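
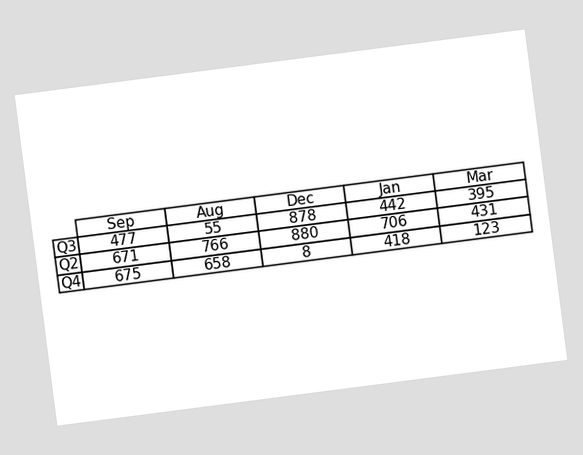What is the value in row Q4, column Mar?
The chart is tilted about 7° counter-clockwise. The (Q4, Mar) cell reads 123.

123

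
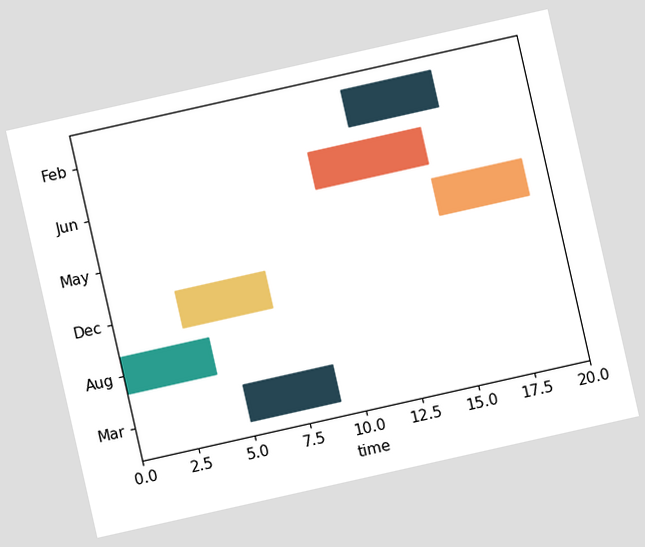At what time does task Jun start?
10

The chart is tilted about 13° counter-clockwise. The Jun bar begins at t=10.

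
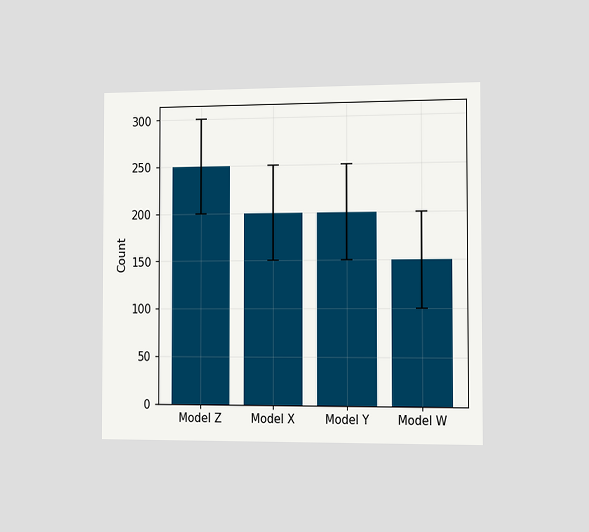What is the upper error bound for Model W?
The chart is viewed slightly from the right. The Model W bar's upper whisker reaches 200.

200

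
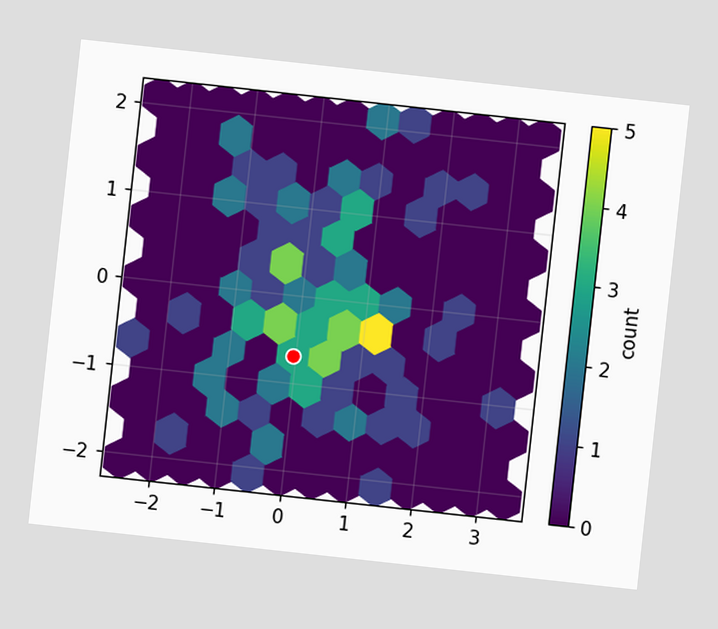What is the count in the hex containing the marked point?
The chart is tilted about 6° clockwise. The marked hex reads 3 on the colorbar.

3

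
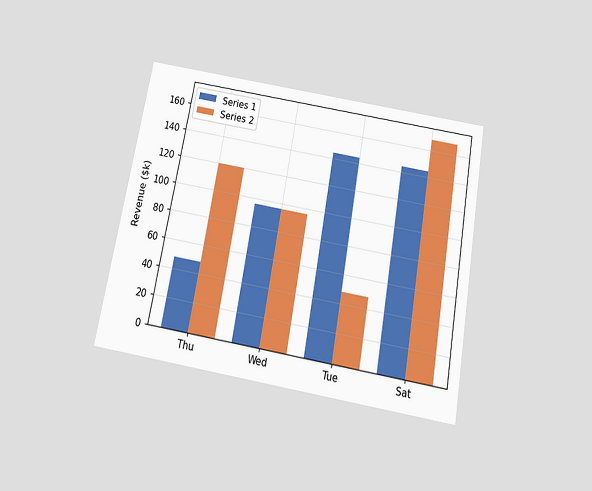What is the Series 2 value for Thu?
The chart is tilted about 10° clockwise and viewed slightly from below. The Series 2 bar at Thu reaches $120k on the y-axis.

$120k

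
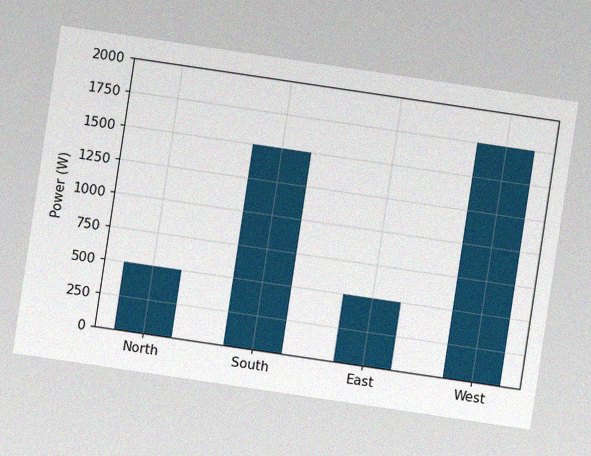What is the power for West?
The chart is tilted about 8° clockwise, with some photo noise. Reading along the chart's y-axis, the West bar reaches 1750W.

1750W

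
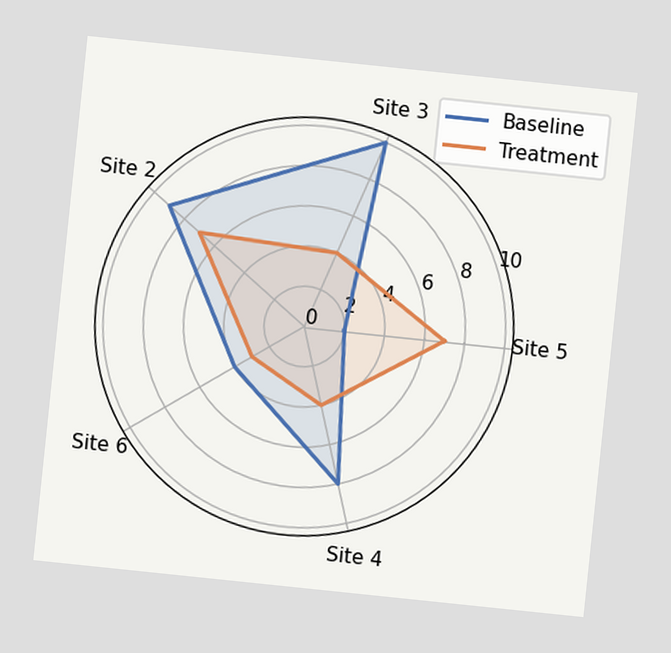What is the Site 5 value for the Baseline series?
The chart is tilted about 6° clockwise. On the Site 5 axis, Baseline reaches 2.

2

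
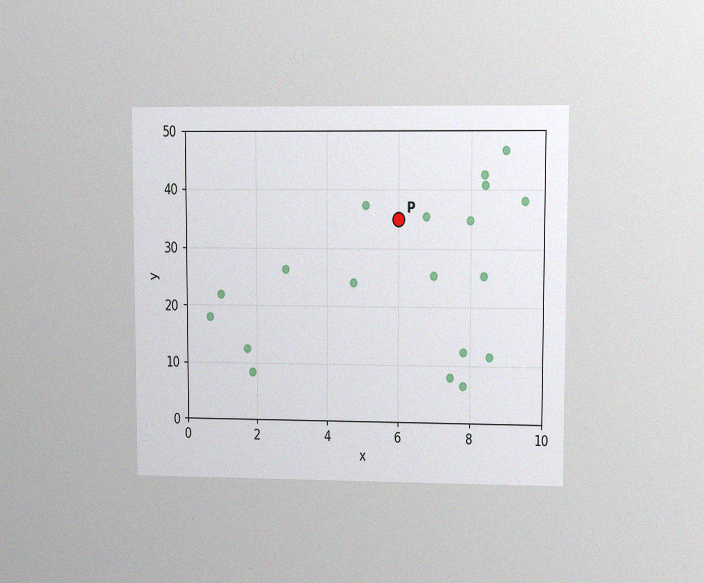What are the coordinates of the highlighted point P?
(6, 35)

The chart is viewed at a slight angle, with some photo noise. Following the gridlines from P to each axis, P sits at (6, 35).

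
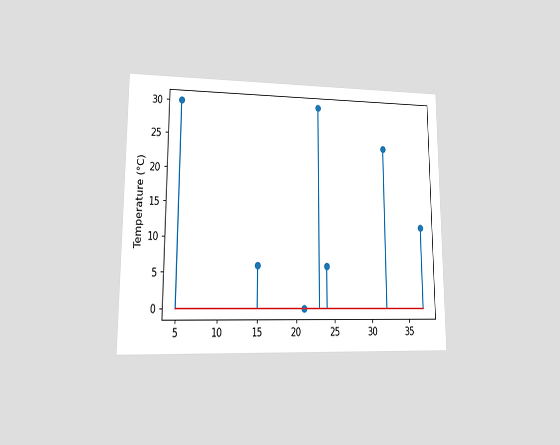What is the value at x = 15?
6°C

The chart is viewed at a slight angle. The stem at x=15 reaches 6°C.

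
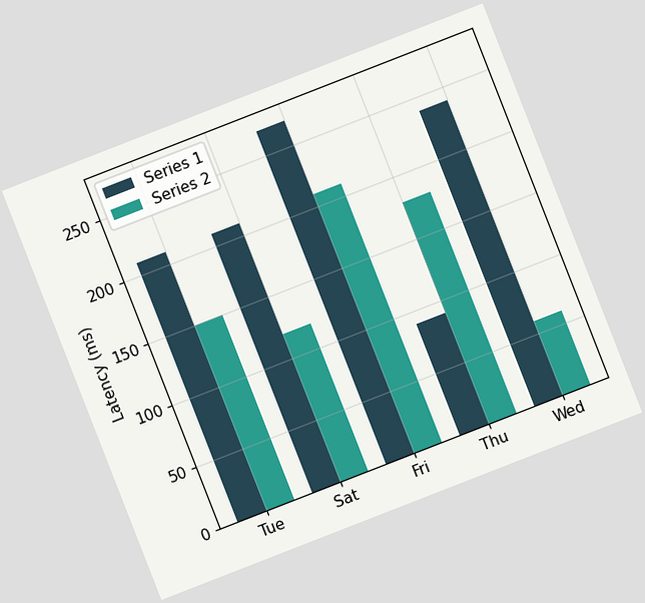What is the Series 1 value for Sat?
210ms

The chart is tilted about 21° counter-clockwise. The Series 1 bar at Sat reaches 210ms on the y-axis.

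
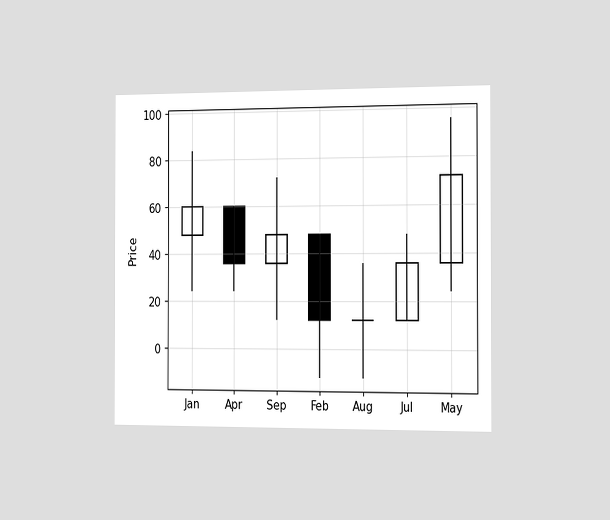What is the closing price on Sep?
The chart is viewed slightly from the right. The Sep candle closes at 48.

48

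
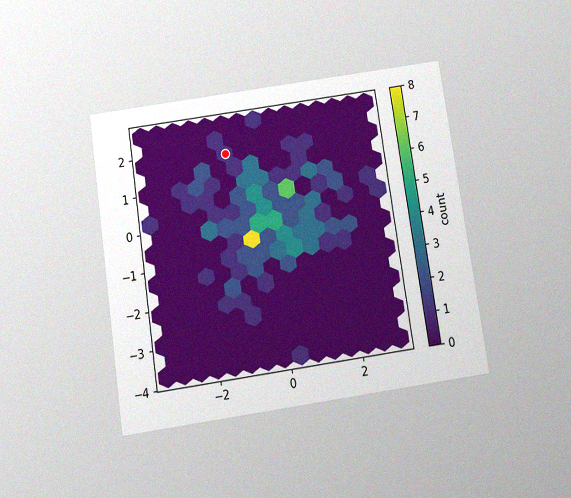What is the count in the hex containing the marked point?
1

The chart is tilted about 8° counter-clockwise and viewed slightly from below, with some photo noise. The marked hex reads 1 on the colorbar.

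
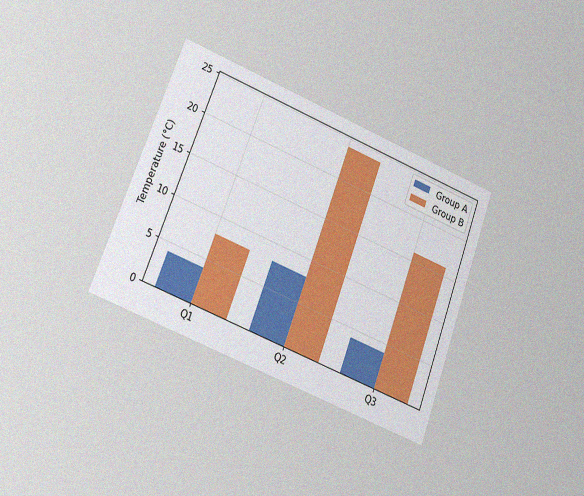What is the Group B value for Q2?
The chart is tilted about 21° clockwise and viewed at a slight angle, with some photo noise. The Group B bar at Q2 reaches 24°C on the y-axis.

24°C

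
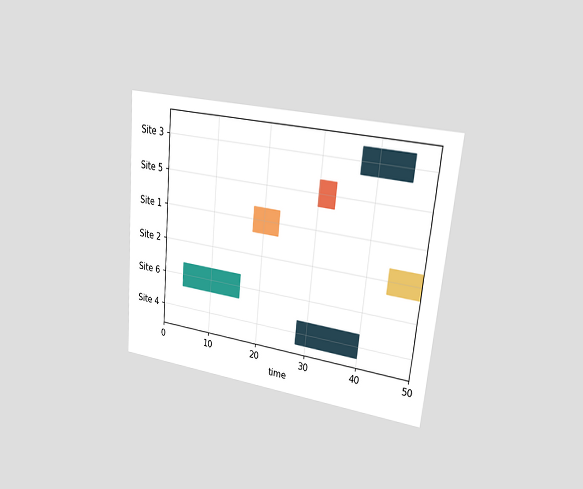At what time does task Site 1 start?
The chart is tilted about 5° clockwise and viewed slightly from the right. The Site 1 bar begins at t=18.

18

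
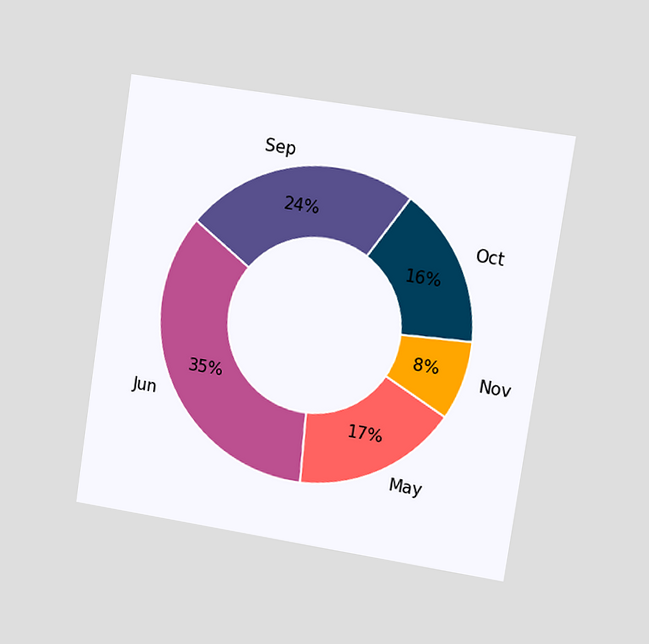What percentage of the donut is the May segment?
17%

The chart is tilted about 8° clockwise and viewed slightly from the right. The May segment takes up 17% of the ring.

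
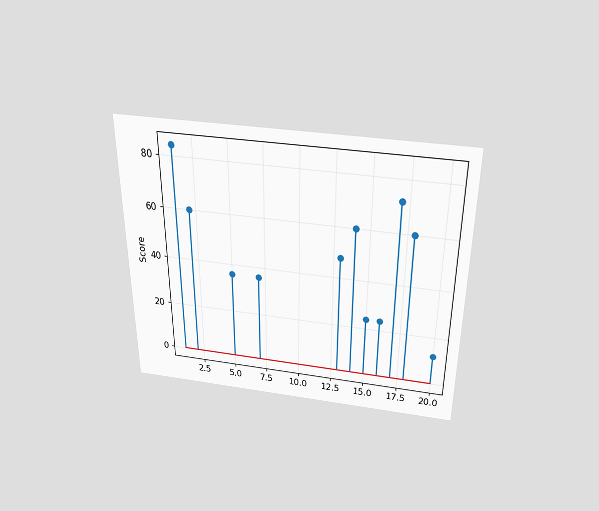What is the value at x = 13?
The chart is viewed slightly from above. The stem at x=13 reaches 48.

48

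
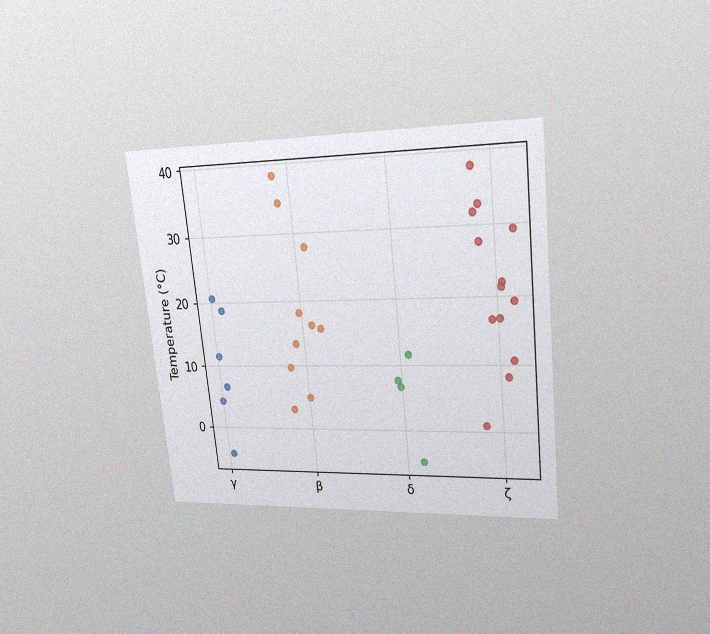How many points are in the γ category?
6

The chart is tilted about 6° counter-clockwise and viewed at a slight angle, with some photo noise. Counting the markers in the γ column gives 6.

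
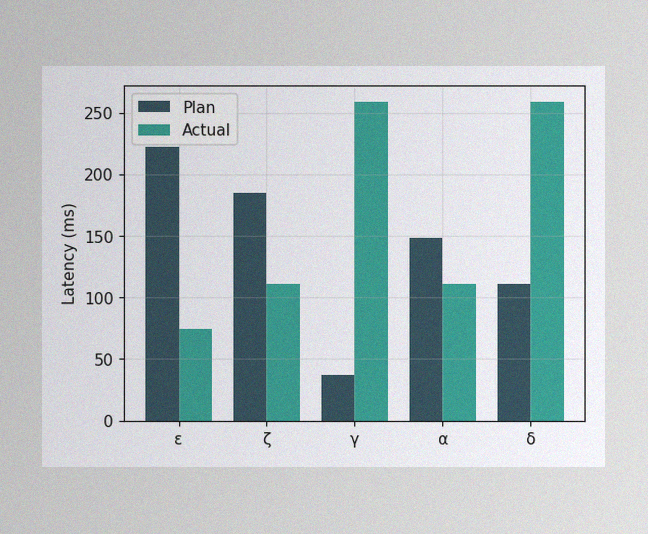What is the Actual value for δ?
The image has some photo noise and uneven lighting. The Actual bar at δ reaches 259ms on the y-axis.

259ms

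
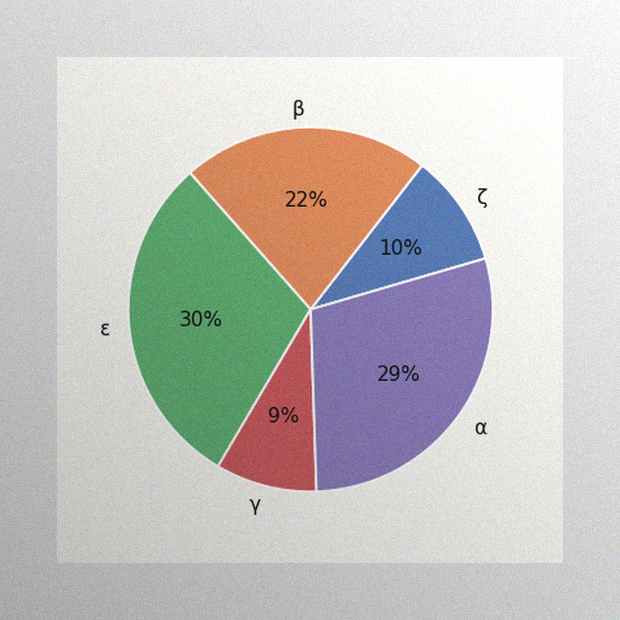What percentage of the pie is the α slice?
The image has some photo noise and uneven lighting. The α slice takes up 29% of the pie.

29%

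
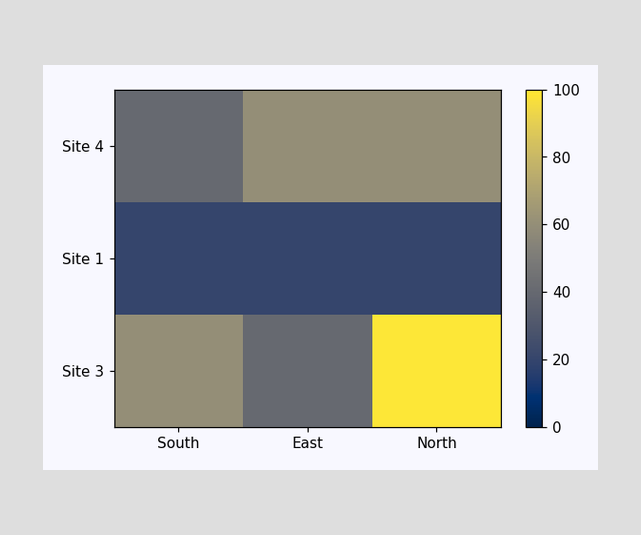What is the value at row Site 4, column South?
40

Matching cell (Site 4, South) against the colorbar gives 40.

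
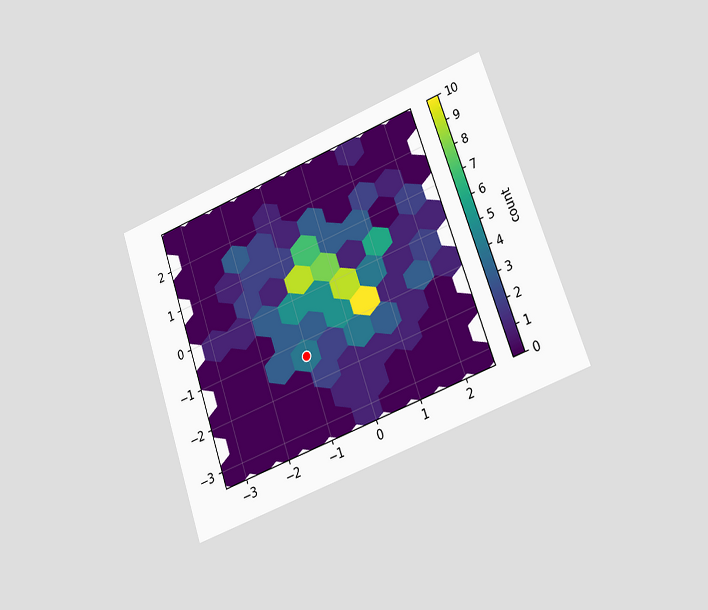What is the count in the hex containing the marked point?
The chart is tilted about 19° counter-clockwise and viewed slightly from the right. The marked hex reads 4 on the colorbar.

4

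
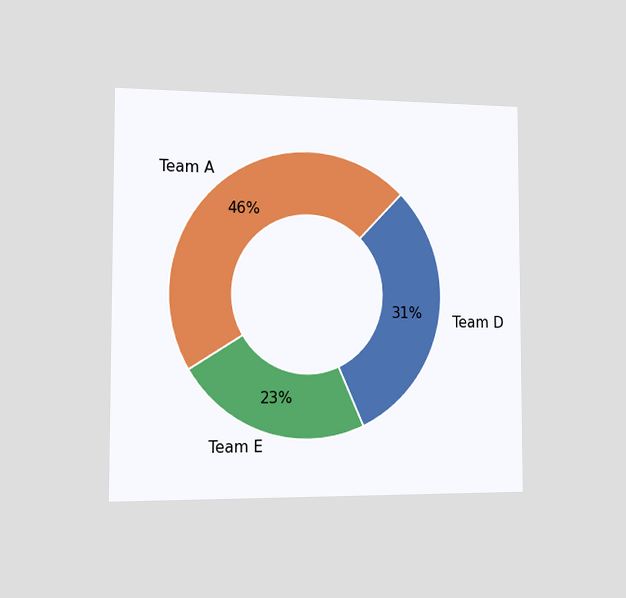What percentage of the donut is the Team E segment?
The chart is viewed slightly from the left. The Team E segment takes up 23% of the ring.

23%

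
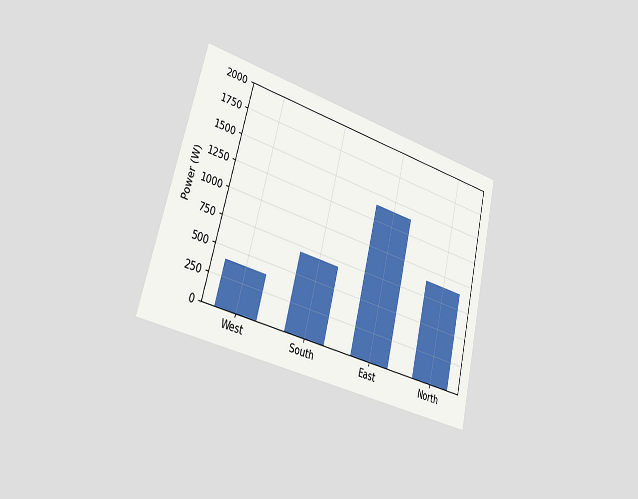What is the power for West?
400W

The chart is tilted about 14° clockwise and viewed slightly from the left. Reading along the chart's y-axis, the West bar reaches 400W.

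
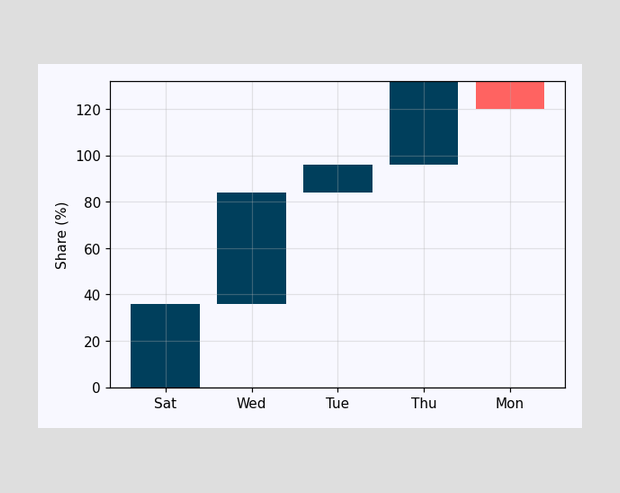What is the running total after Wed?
84%

After Wed the running total reaches 84%.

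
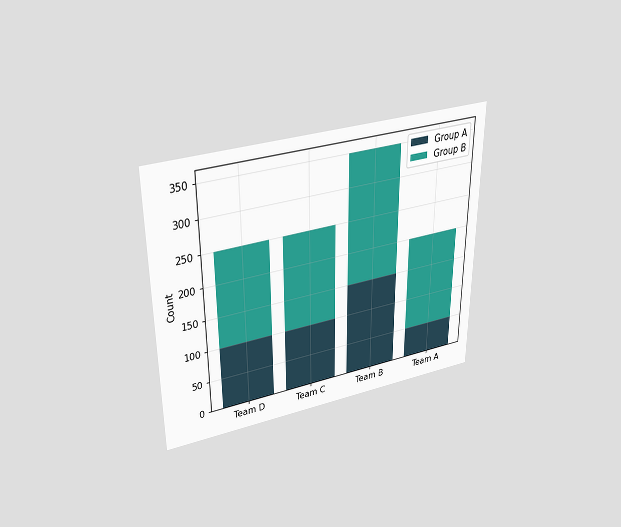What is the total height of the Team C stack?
250

The chart is viewed slightly from above. The Team C stack's top reaches 250 on the y-axis.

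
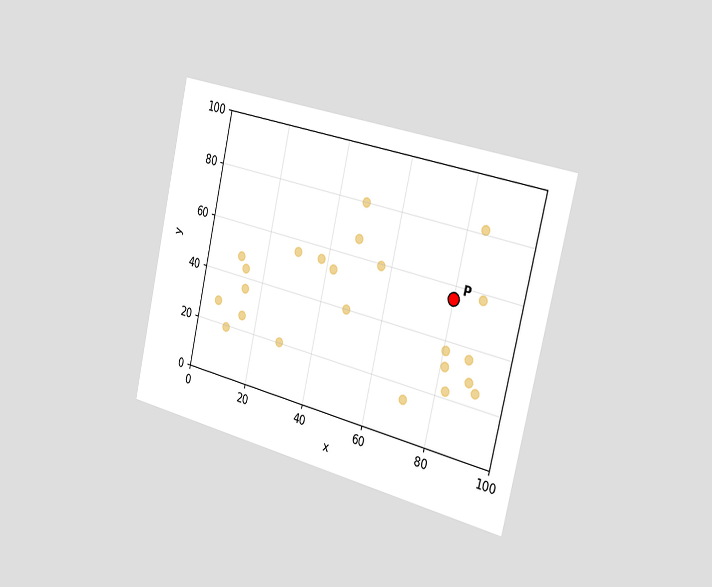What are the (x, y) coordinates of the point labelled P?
The chart is tilted about 13° clockwise and viewed slightly from the right. Following the gridlines from P to each axis, P sits at (80, 55).

(80, 55)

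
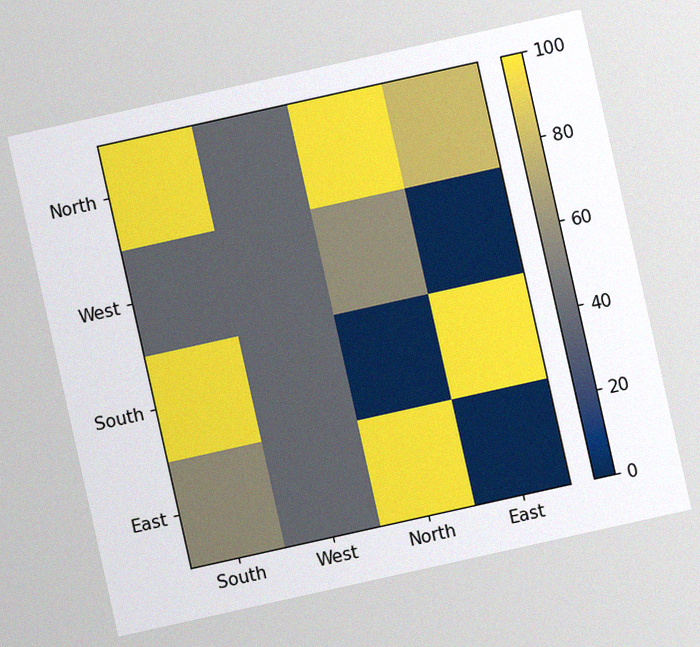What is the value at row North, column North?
The chart is tilted about 13° counter-clockwise, with some photo noise. Matching cell (North, North) against the colorbar gives 100.

100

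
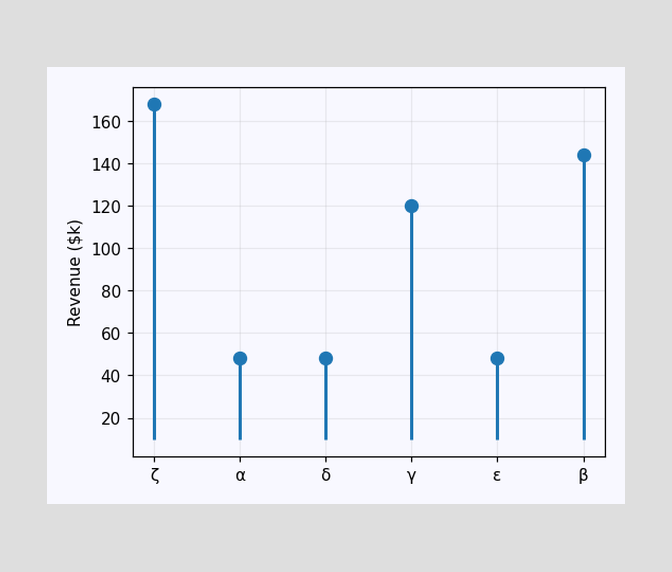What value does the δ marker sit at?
$48k

The δ marker sits at $48k.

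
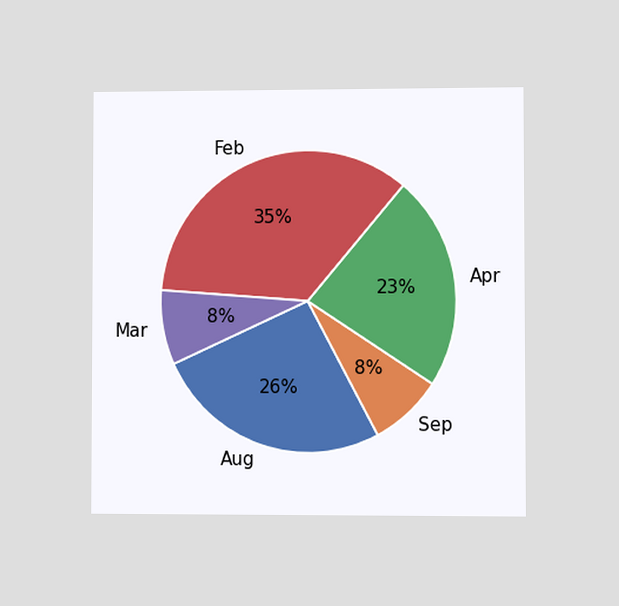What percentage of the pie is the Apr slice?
The chart is viewed at a slight angle. The Apr slice takes up 23% of the pie.

23%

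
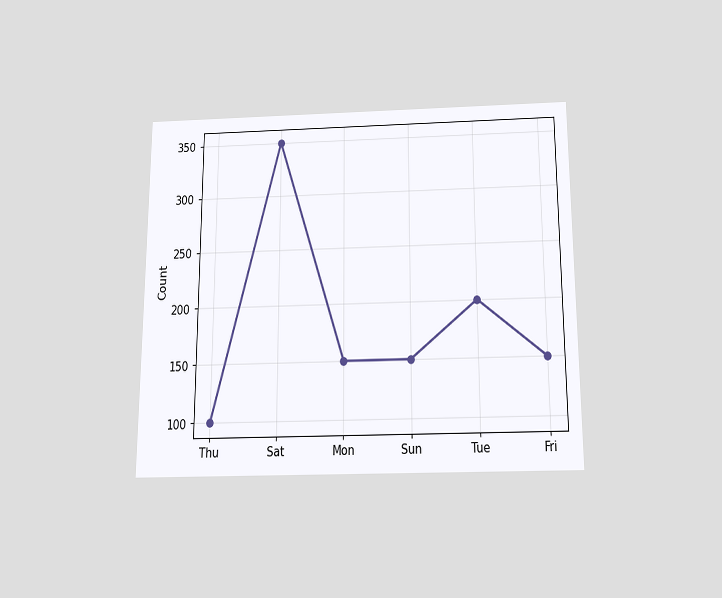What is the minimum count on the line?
100

The chart is viewed slightly from below. The lowest point is at Thu, and reading across to the y-axis gives 100.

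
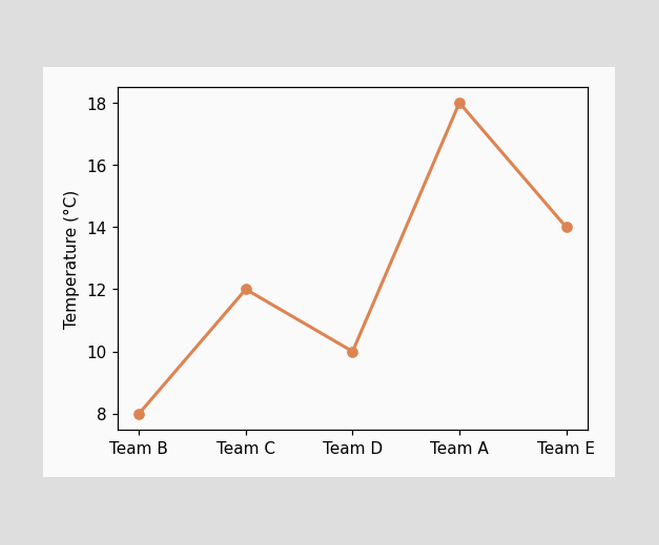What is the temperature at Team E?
14°C

At Team E, the line is at 14°C.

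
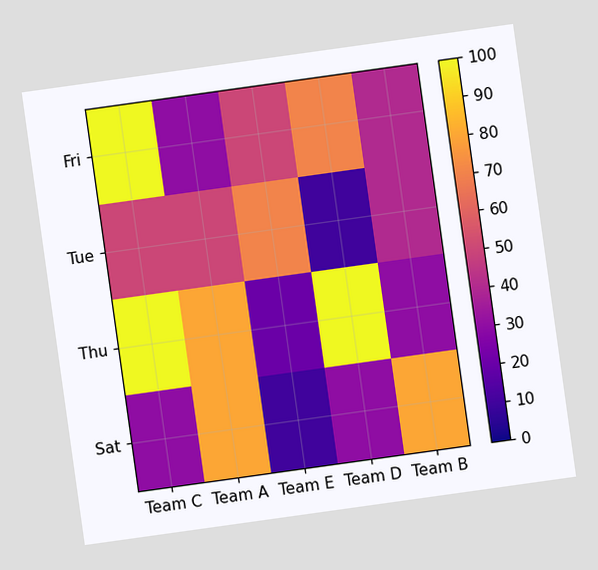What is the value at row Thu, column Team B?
30

The chart is tilted about 8° counter-clockwise. Matching cell (Thu, Team B) against the colorbar gives 30.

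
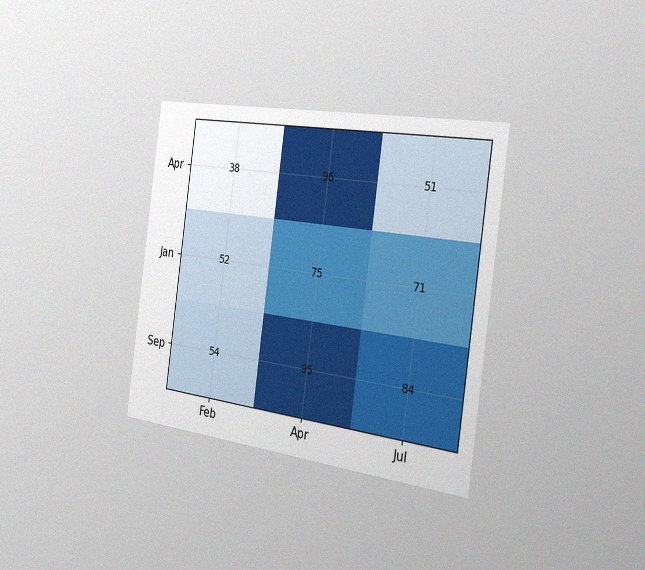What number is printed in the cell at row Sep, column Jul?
84

The chart is tilted about 8° clockwise and viewed slightly from the right, with some photo noise. The (Sep, Jul) cell reads 84.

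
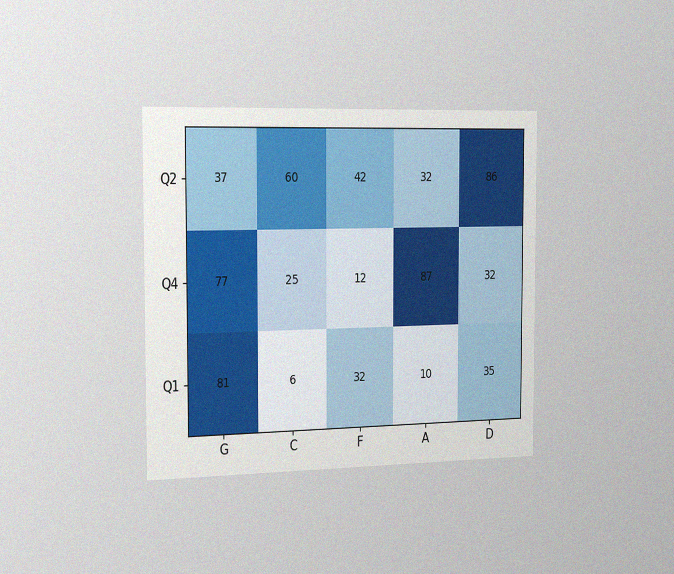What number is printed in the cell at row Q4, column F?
The chart is viewed slightly from the left, with some photo noise. The (Q4, F) cell reads 12.

12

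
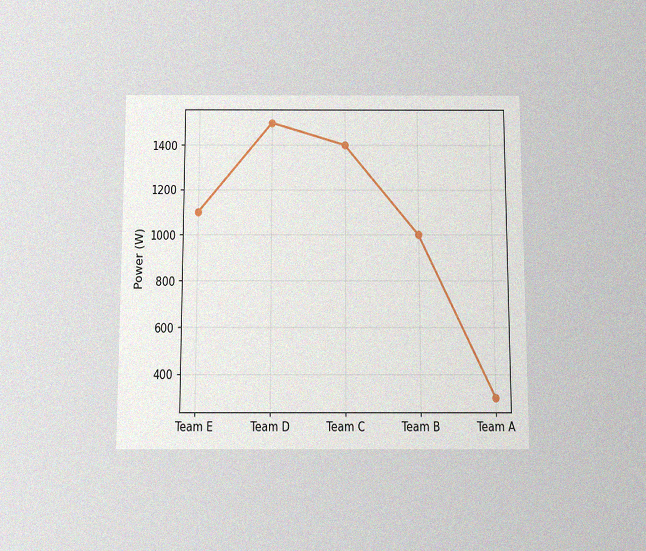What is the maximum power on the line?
1500W

The chart is viewed slightly from below, with some photo noise. The highest point is at Team D, and reading across to the y-axis gives 1500W.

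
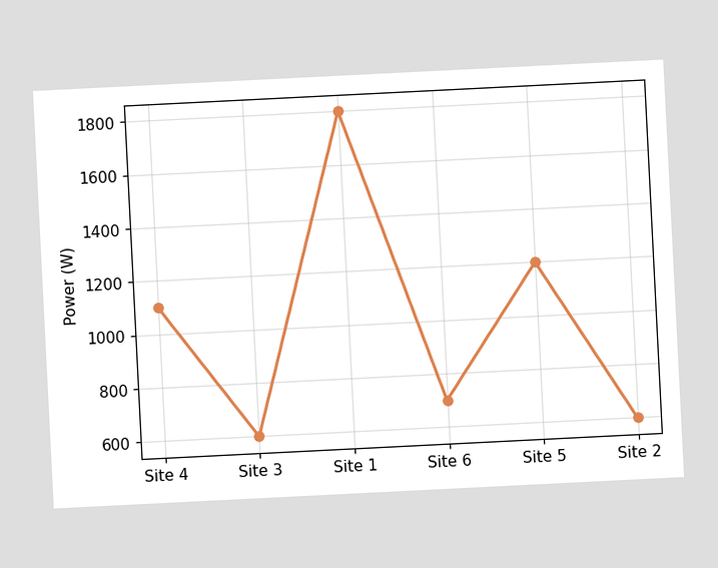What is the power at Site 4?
1100W

The chart is tilted about 3° counter-clockwise. At Site 4, the line is at 1100W.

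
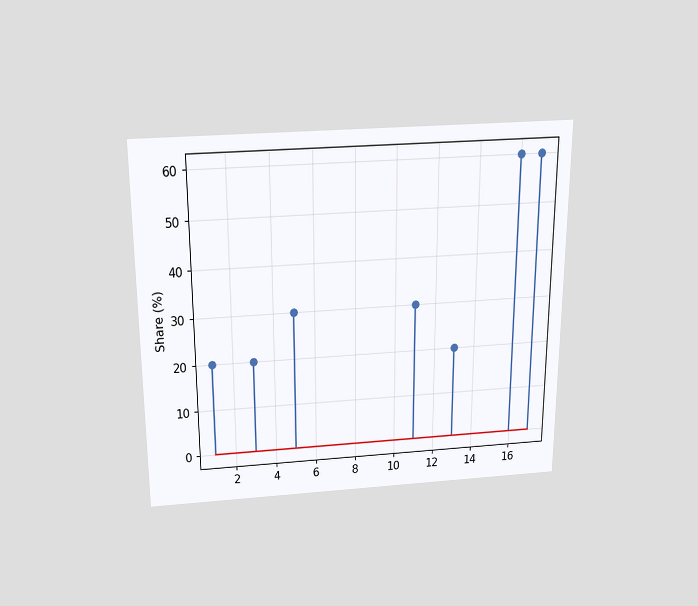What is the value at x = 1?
The chart is viewed slightly from above. The stem at x=1 reaches 20%.

20%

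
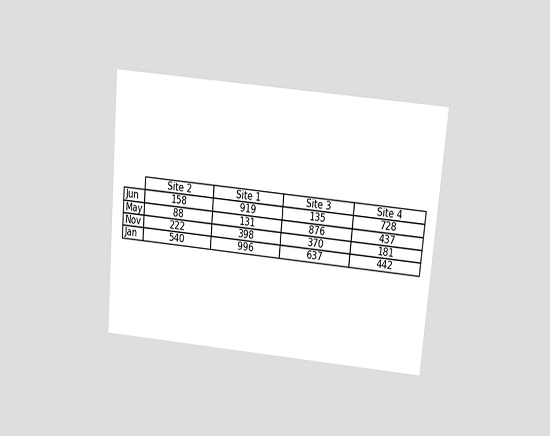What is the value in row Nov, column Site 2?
222

The chart is tilted about 5° clockwise and viewed slightly from above. The (Nov, Site 2) cell reads 222.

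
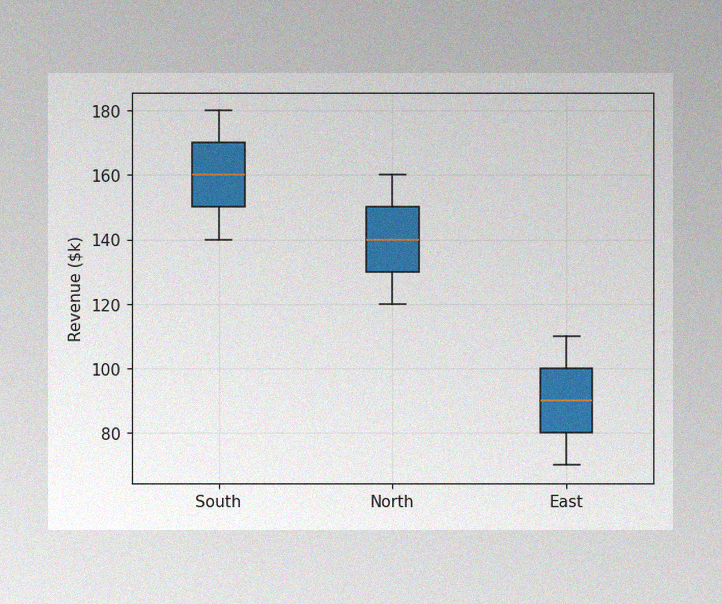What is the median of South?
The image has some photo noise and uneven lighting. The median line in the South box sits at $160k.

$160k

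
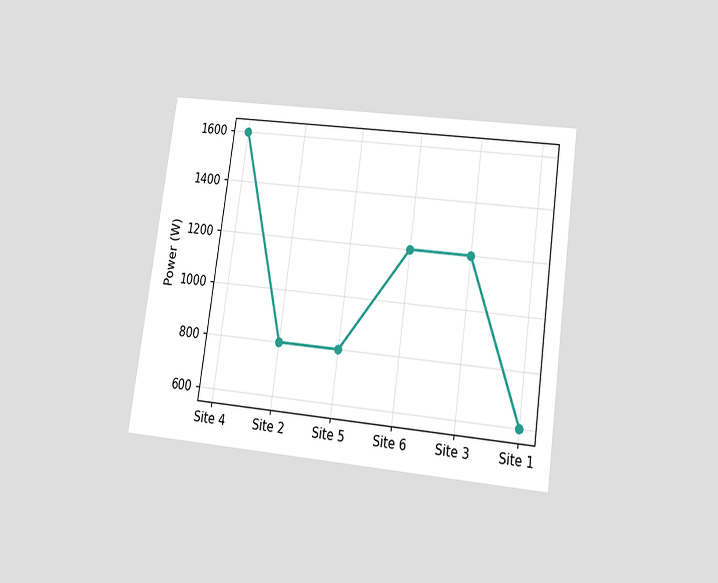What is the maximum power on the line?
The chart is tilted about 8° clockwise and viewed slightly from below. The highest point is at Site 4, and reading across to the y-axis gives 1600W.

1600W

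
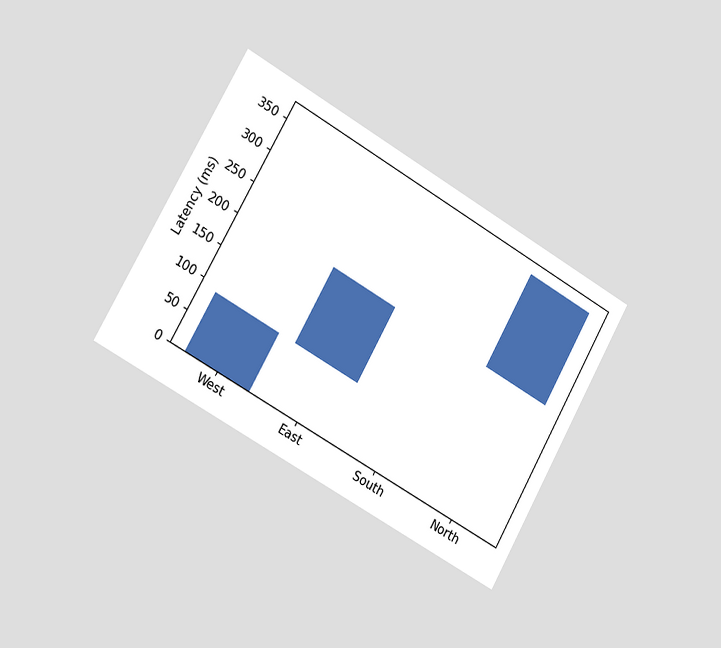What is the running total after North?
360ms

The chart is tilted about 30° clockwise and viewed slightly from the left. After North the running total reaches 360ms.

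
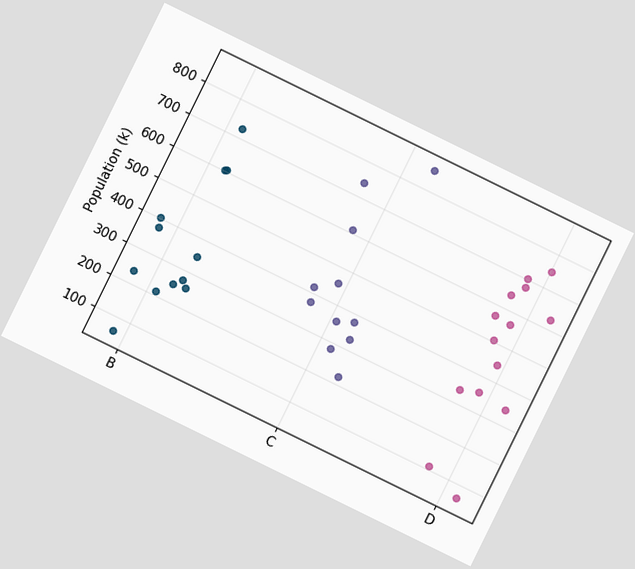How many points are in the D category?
The chart is tilted about 26° clockwise. Counting the markers in the D column gives 14.

14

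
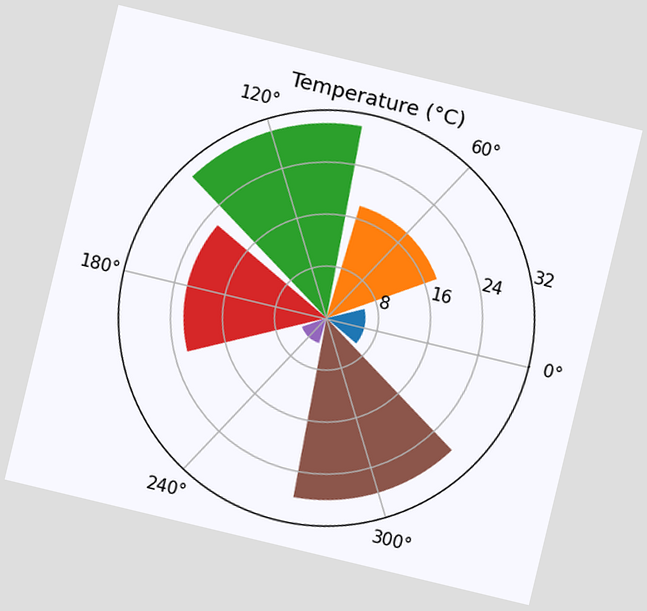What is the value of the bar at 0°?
6°C

The chart is tilted about 13° clockwise. The bar at 0° reaches 6°C on the radial axis.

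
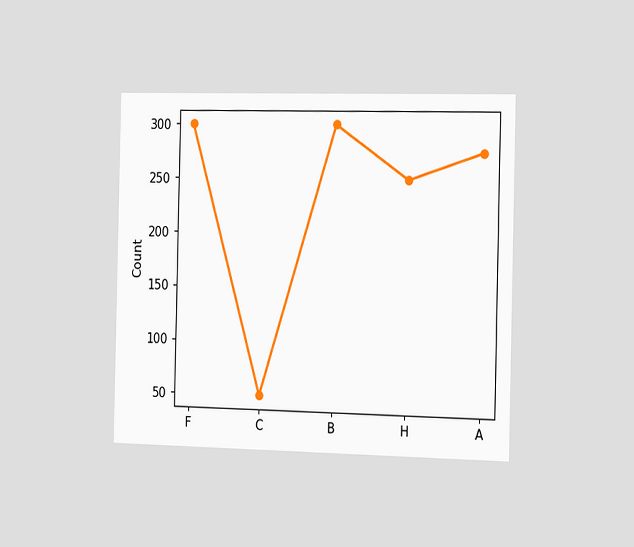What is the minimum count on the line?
The chart is viewed slightly from the right. The lowest point is at C, and reading across to the y-axis gives 50.

50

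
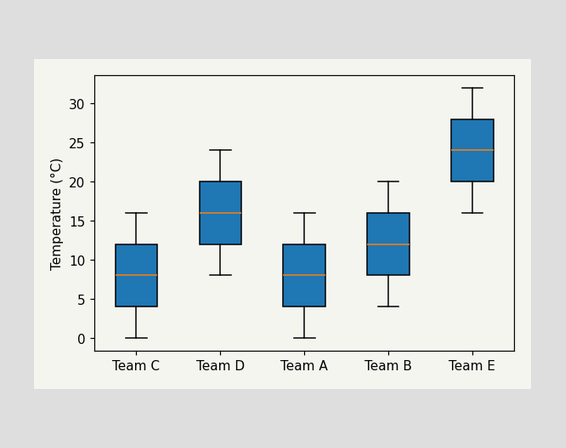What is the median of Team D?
The median line in the Team D box sits at 16°C.

16°C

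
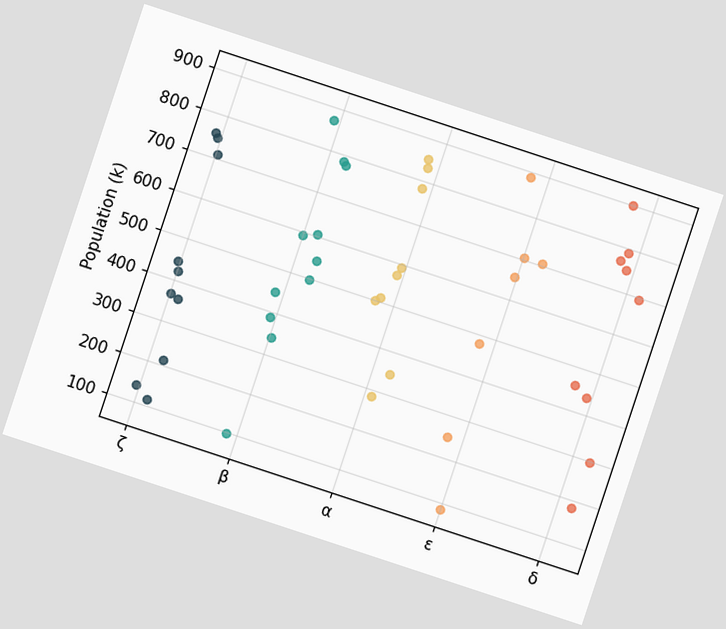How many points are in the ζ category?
The chart is tilted about 18° clockwise. Counting the markers in the ζ column gives 10.

10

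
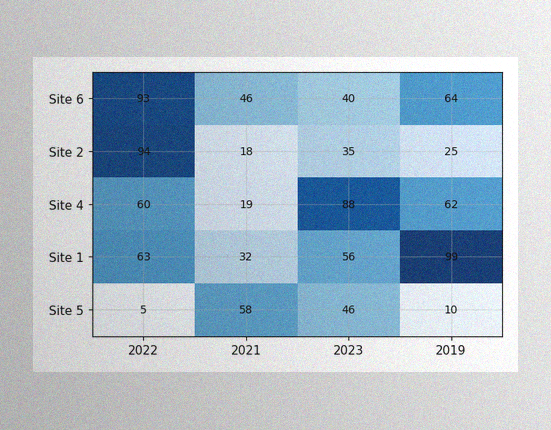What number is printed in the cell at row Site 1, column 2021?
32

The image has some photo noise and uneven lighting. The (Site 1, 2021) cell reads 32.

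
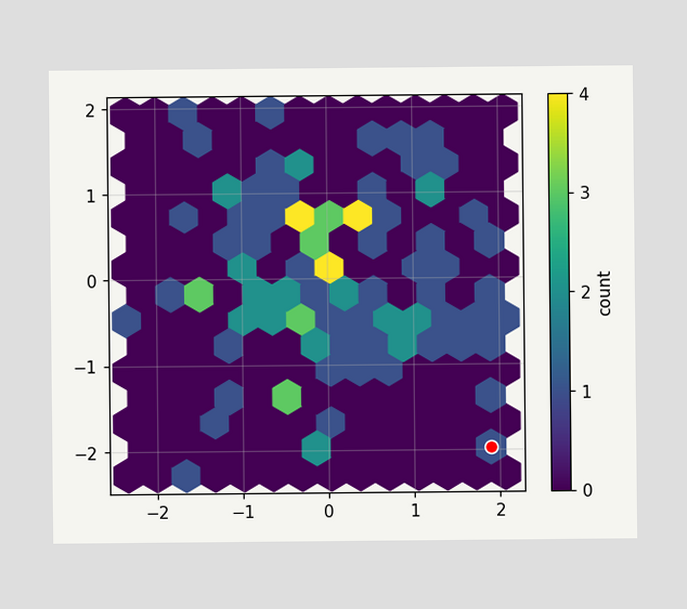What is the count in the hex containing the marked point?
1

The marked hex reads 1 on the colorbar.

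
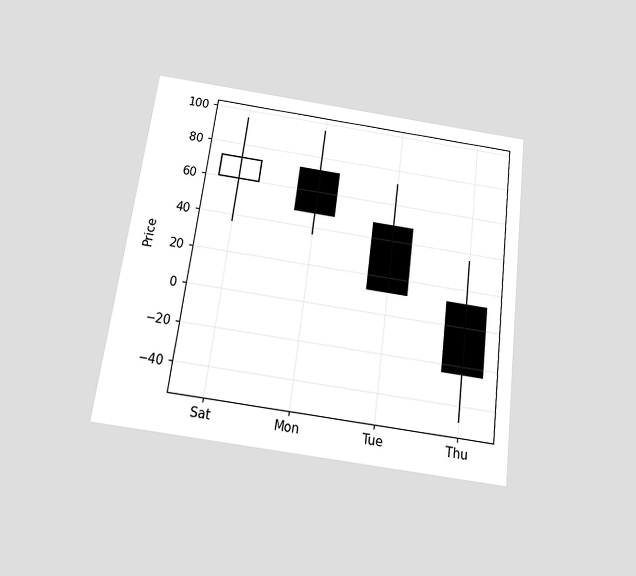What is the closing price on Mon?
48

The chart is tilted about 7° clockwise and viewed slightly from below. The Mon candle closes at 48.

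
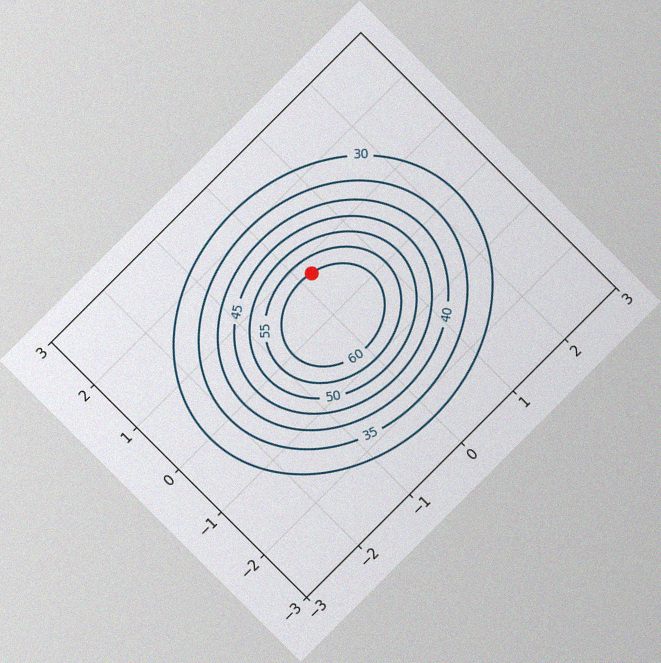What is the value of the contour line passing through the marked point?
60

The chart is tilted about 45° counter-clockwise, with some photo noise. The marked point sits on the contour labelled 60.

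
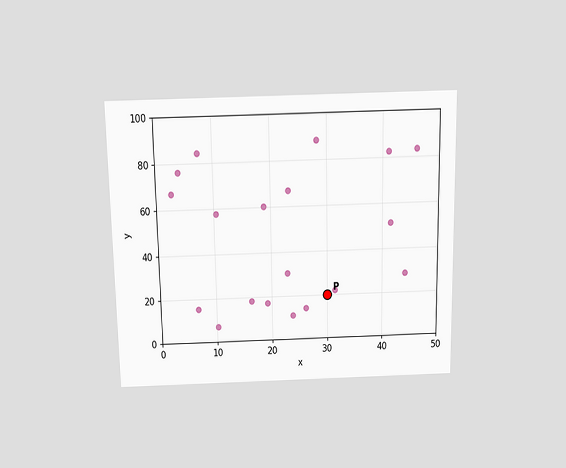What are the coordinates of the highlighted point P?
The chart is viewed slightly from above. Following the gridlines from P to each axis, P sits at (30, 20).

(30, 20)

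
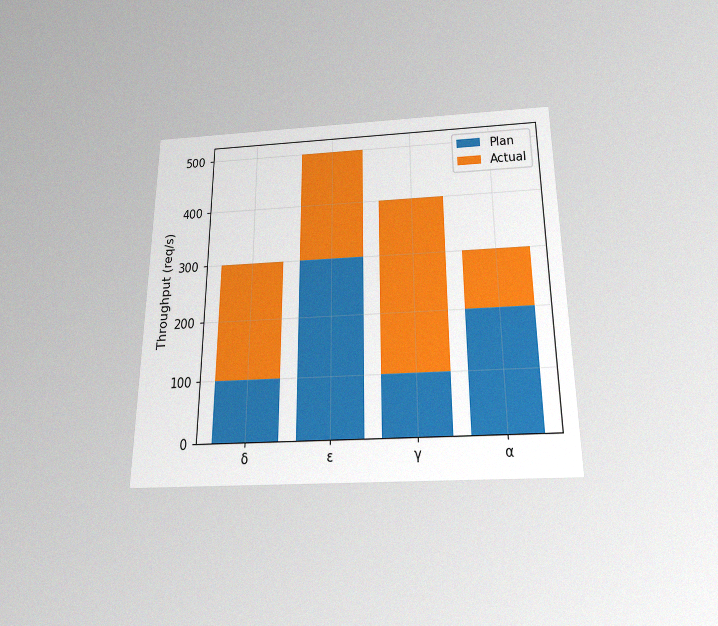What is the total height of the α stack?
300req/s

The chart is viewed slightly from below, with some photo noise. The α stack's top reaches 300req/s on the y-axis.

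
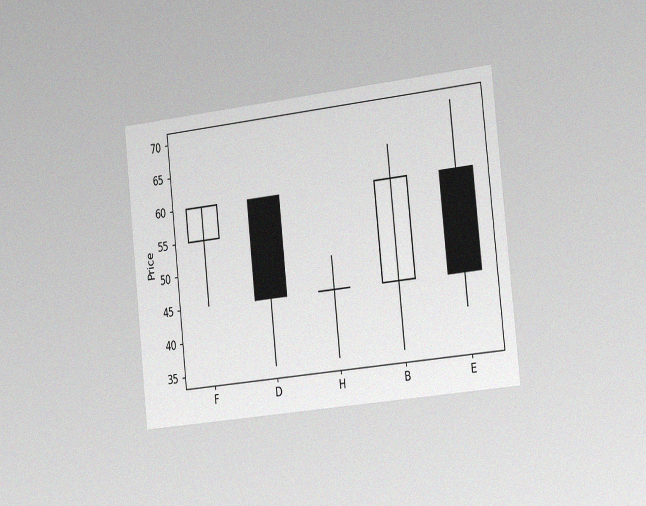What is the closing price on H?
The chart is tilted about 6° counter-clockwise and viewed slightly from the right, with some photo noise. The H candle closes at 45.

45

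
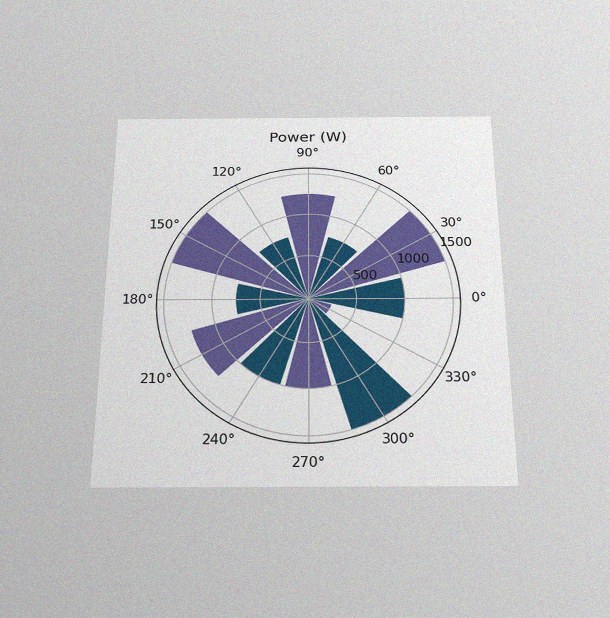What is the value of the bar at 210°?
1250W

The chart is viewed slightly from below, with some photo noise. The bar at 210° reaches 1250W on the radial axis.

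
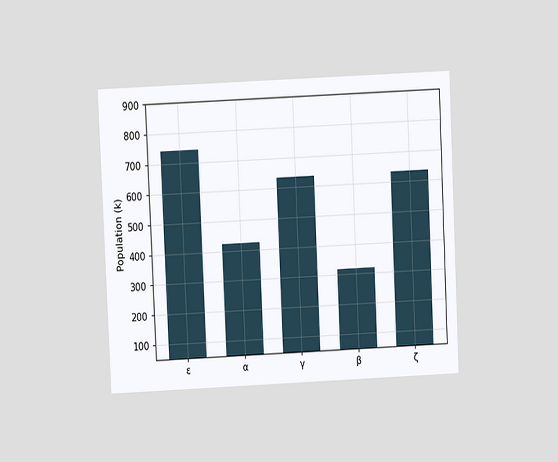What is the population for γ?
The chart is tilted about 3° counter-clockwise and viewed at a slight angle. Reading along the chart's y-axis, the γ bar reaches 636k.

636k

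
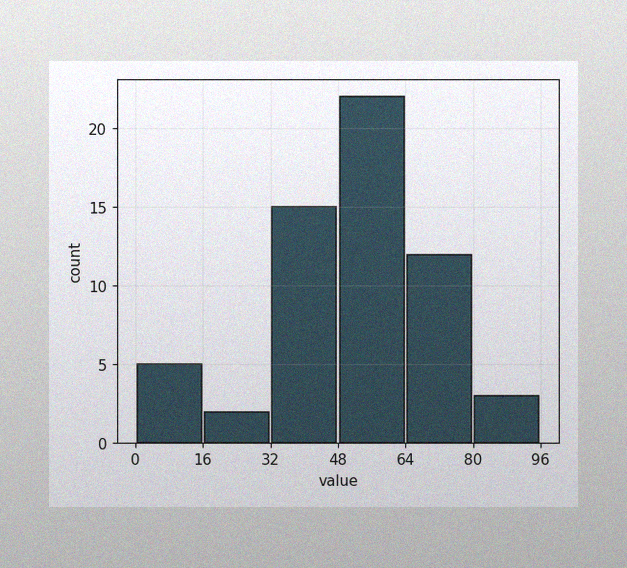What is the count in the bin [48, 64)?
22

The image has some photo noise and uneven lighting. The [48, 64) bin has height 22.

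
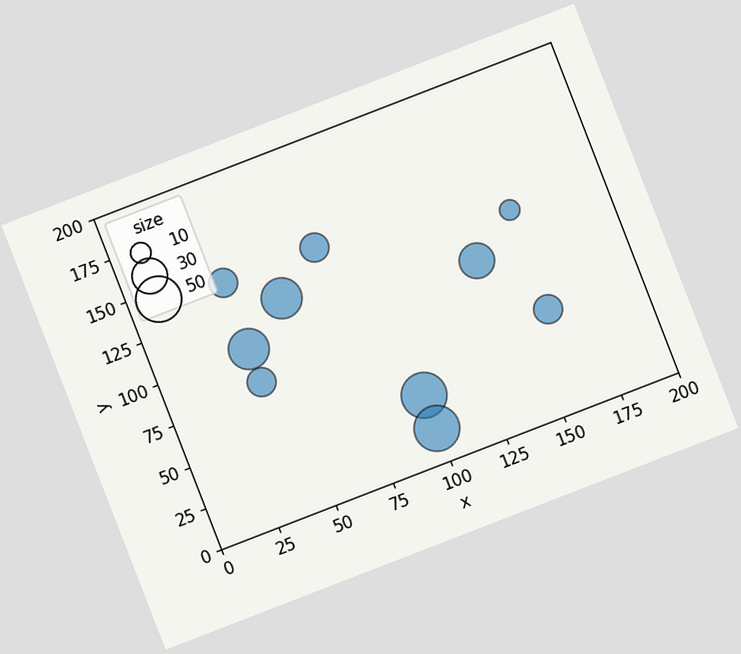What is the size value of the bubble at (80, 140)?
20

The chart is tilted about 21° counter-clockwise. Matching the bubble at (80, 140) against the size legend gives 20.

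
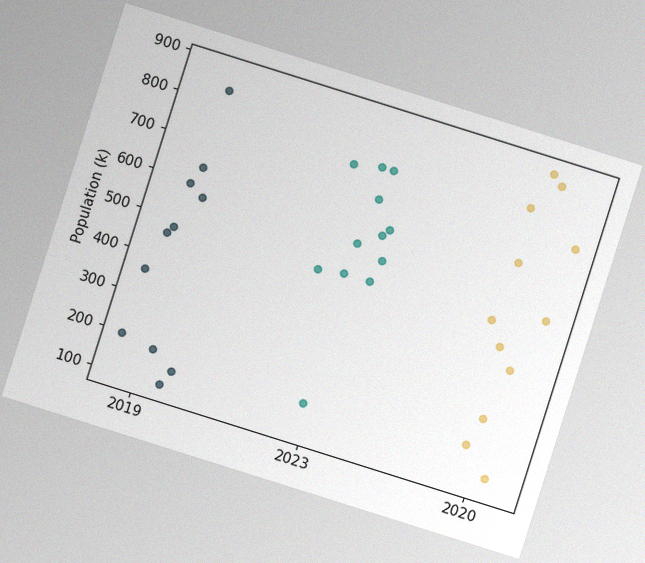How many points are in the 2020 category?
12

The chart is tilted about 17° clockwise, with some photo noise. Counting the markers in the 2020 column gives 12.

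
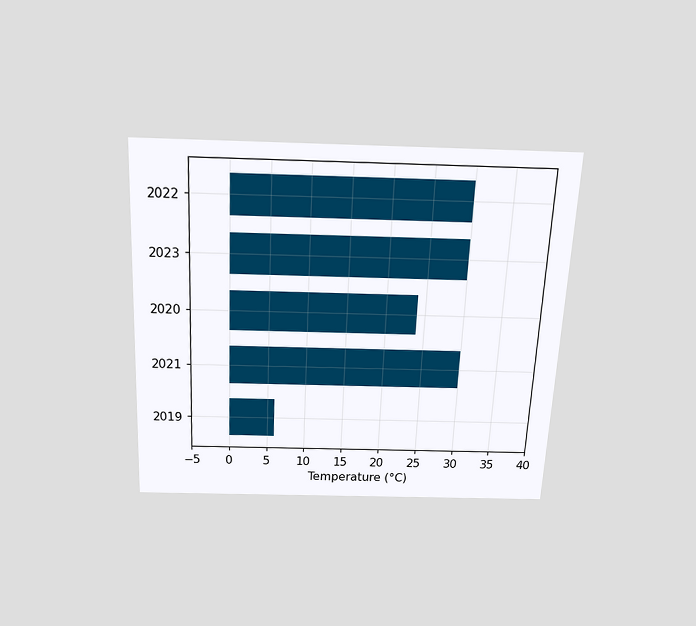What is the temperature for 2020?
24°C

The chart is tilted about 3° clockwise and viewed slightly from above. Reading along the chart's x-axis, the 2020 bar reaches 24°C.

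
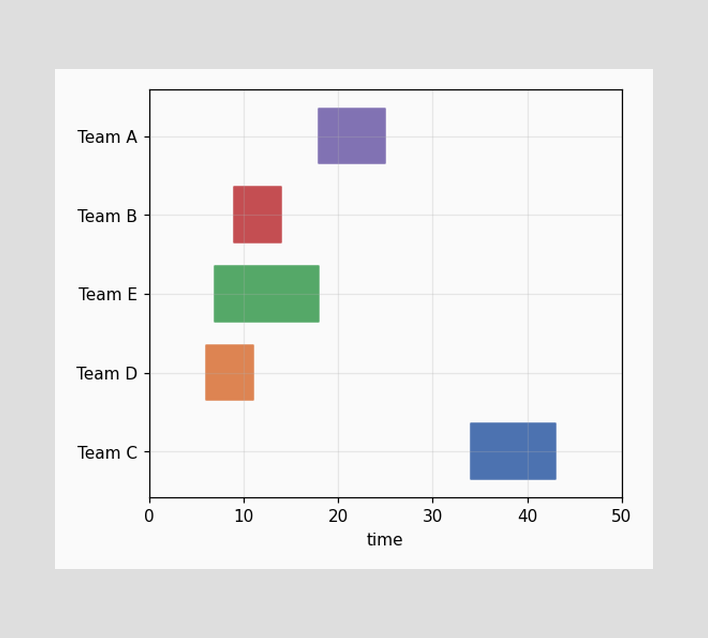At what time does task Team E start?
7

The Team E bar begins at t=7.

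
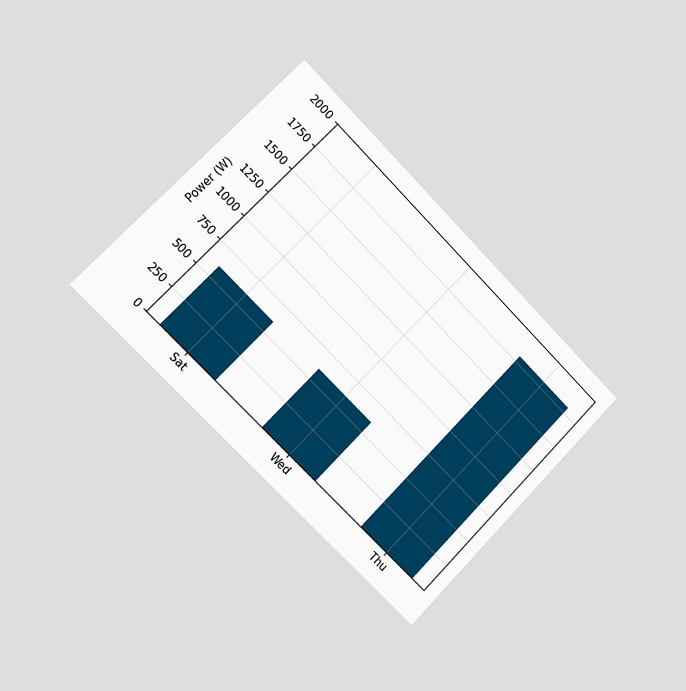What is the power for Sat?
600W

The chart is tilted about 45° clockwise and viewed slightly from the left. Reading along the chart's y-axis, the Sat bar reaches 600W.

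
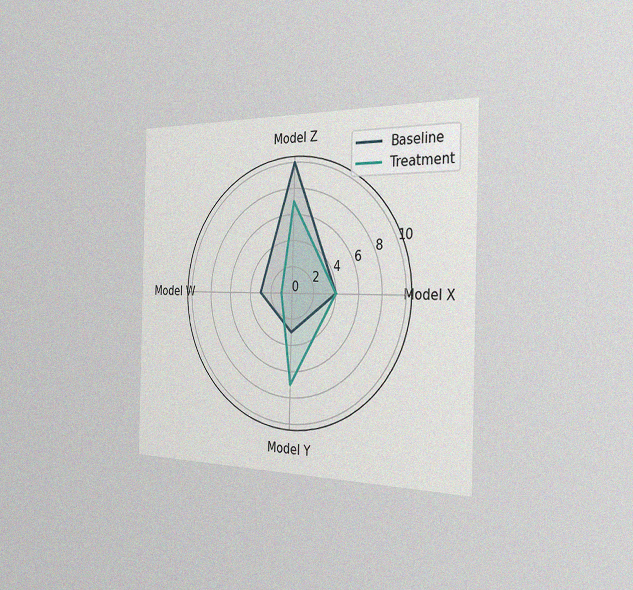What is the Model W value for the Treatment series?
1

The chart is viewed slightly from the right, with some photo noise. On the Model W axis, Treatment reaches 1.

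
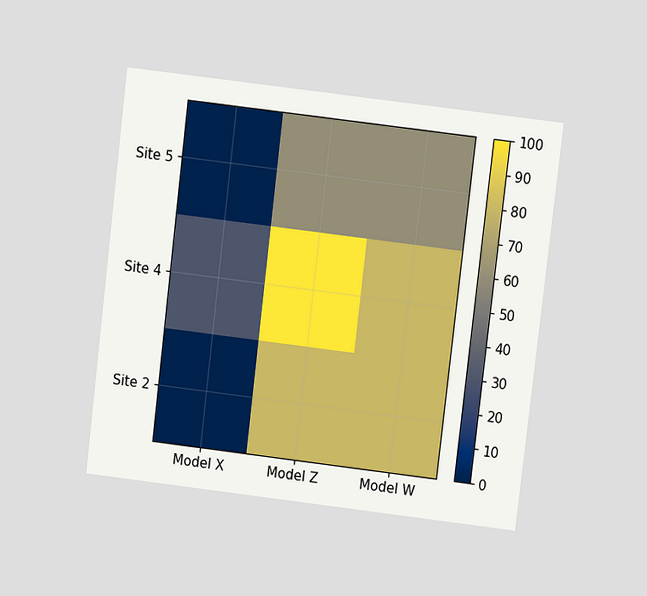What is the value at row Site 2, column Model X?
The chart is tilted about 7° clockwise and viewed at a slight angle. Matching cell (Site 2, Model X) against the colorbar gives 0.

0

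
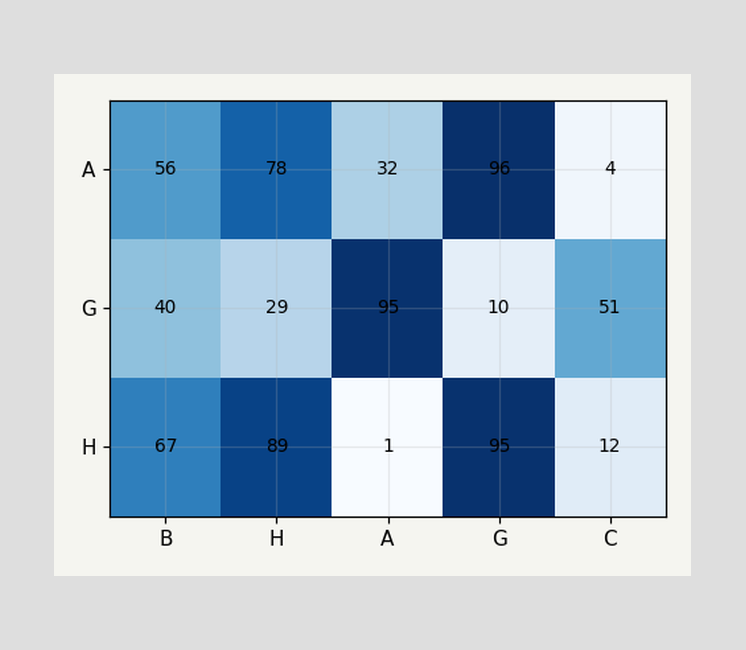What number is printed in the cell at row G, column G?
10

The (G, G) cell reads 10.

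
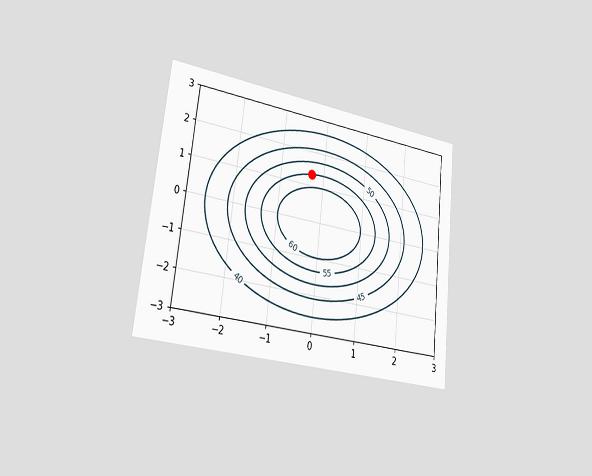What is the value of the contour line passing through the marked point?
The chart is tilted about 6° clockwise and viewed slightly from the left. The marked point sits on the contour labelled 55.

55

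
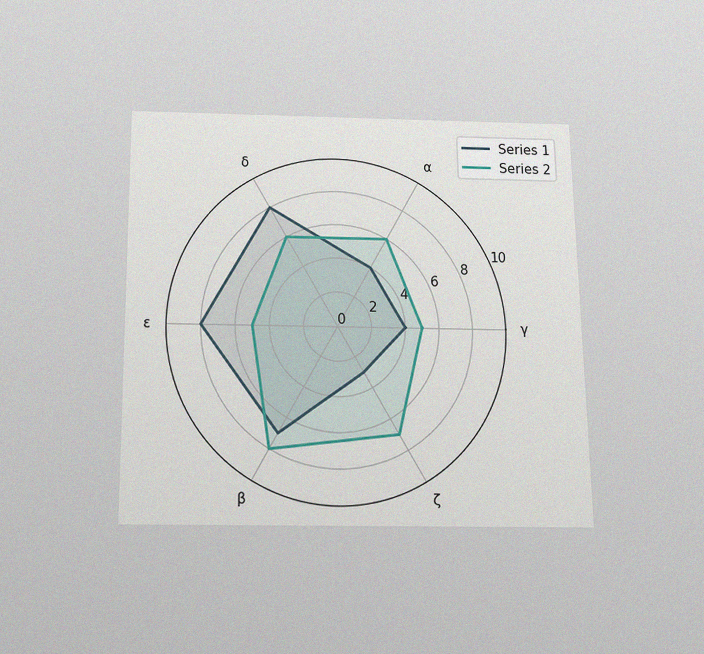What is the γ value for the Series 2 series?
The chart is viewed slightly from below, with some photo noise. On the γ axis, Series 2 reaches 5.

5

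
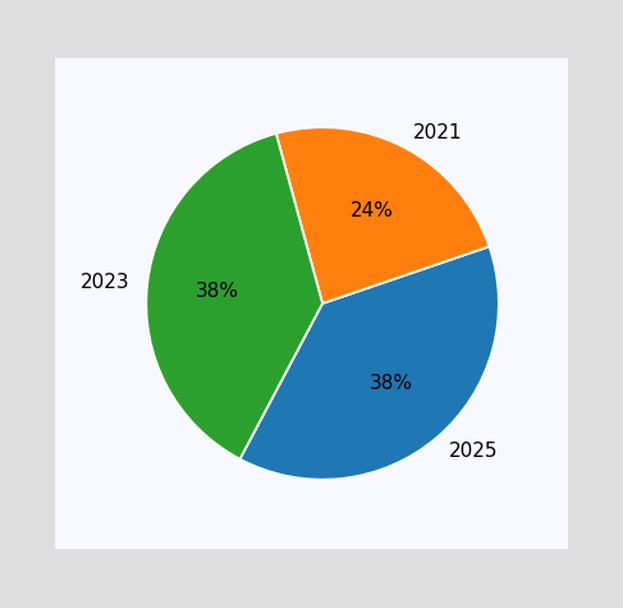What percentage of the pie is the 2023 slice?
The 2023 slice takes up 38% of the pie.

38%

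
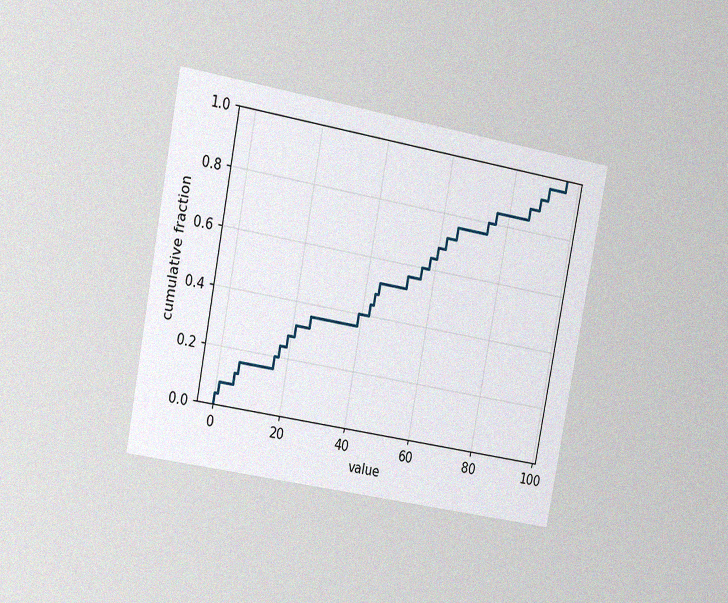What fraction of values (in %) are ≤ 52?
56%

The chart is tilted about 11° clockwise and viewed slightly from the left, with some photo noise. At x=52 the ECDF step is at 56%.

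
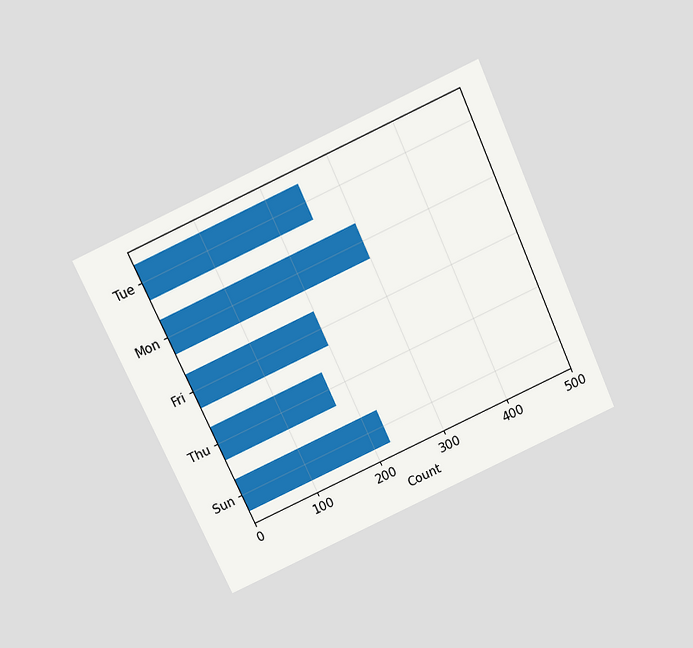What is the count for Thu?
The chart is tilted about 25° counter-clockwise and viewed slightly from above. Reading along the chart's x-axis, the Thu bar reaches 175.

175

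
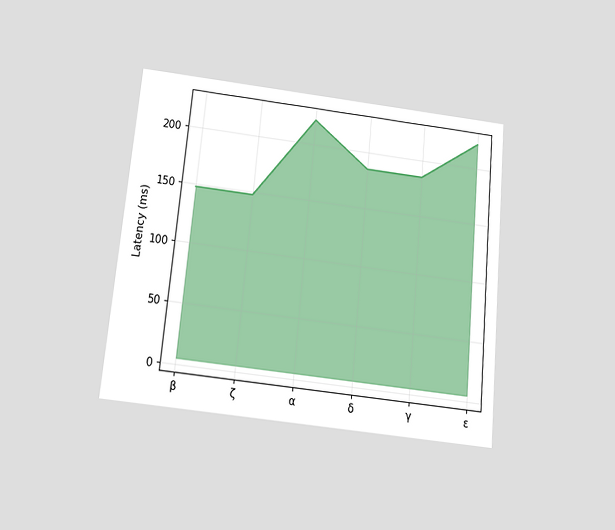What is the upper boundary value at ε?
222ms

The chart is tilted about 5° clockwise and viewed slightly from below. At ε the upper boundary is at 222ms.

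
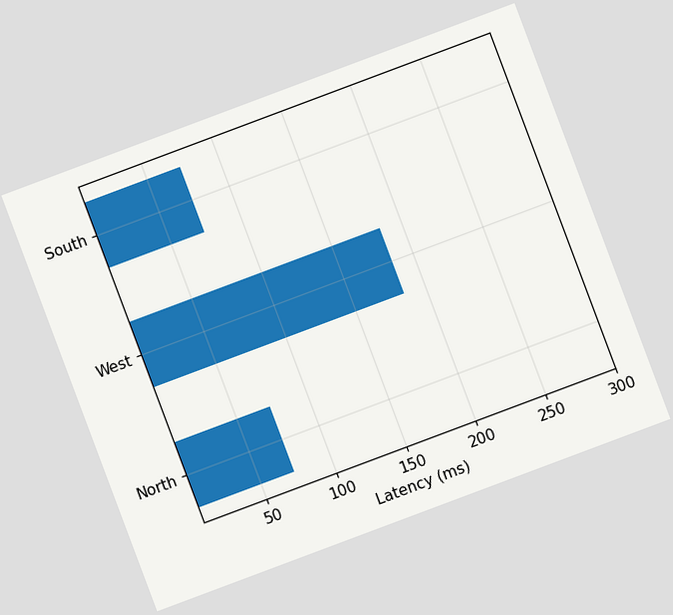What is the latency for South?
74ms

The chart is tilted about 21° counter-clockwise. Reading along the chart's x-axis, the South bar reaches 74ms.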